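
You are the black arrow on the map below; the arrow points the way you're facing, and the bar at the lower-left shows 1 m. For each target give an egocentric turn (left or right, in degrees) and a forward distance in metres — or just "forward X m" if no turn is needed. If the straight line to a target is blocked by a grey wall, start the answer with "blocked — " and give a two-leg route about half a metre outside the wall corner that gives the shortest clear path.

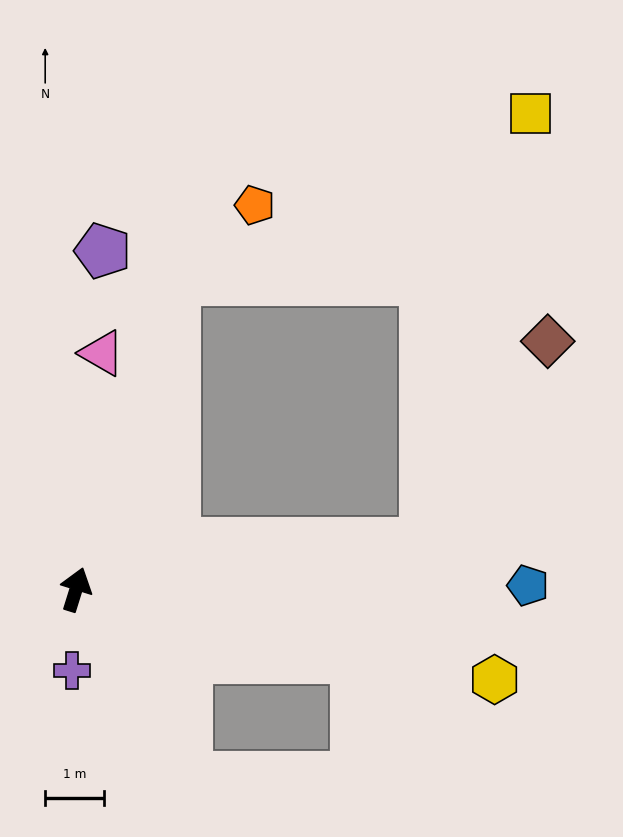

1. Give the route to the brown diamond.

blocked — turn right 65°, forward 5.9 m, then turn left 51°, forward 4.0 m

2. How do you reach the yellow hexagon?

turn right 85°, forward 7.2 m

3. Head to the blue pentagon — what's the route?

turn right 72°, forward 7.6 m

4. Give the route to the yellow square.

blocked — forward 5.5 m, then turn right 47°, forward 6.6 m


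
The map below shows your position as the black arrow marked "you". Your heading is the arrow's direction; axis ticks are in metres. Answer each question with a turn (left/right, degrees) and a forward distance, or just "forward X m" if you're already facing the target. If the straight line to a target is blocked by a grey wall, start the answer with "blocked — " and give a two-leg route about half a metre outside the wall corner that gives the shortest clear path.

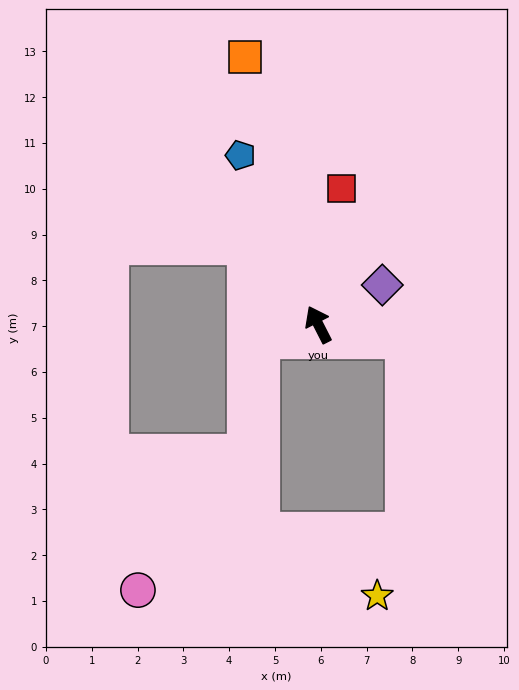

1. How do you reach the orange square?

turn right 12°, forward 6.0 m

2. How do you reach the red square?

turn right 37°, forward 3.0 m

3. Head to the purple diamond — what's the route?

turn right 85°, forward 1.6 m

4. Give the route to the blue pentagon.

turn right 2°, forward 4.1 m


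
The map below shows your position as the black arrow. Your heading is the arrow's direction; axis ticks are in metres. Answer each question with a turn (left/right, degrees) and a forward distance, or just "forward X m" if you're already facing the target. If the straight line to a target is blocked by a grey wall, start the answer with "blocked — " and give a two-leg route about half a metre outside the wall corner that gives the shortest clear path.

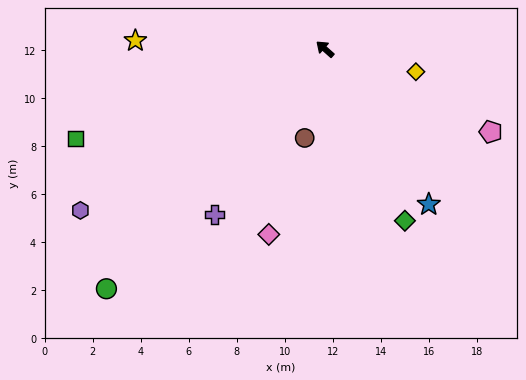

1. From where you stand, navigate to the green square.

turn left 61°, forward 11.0 m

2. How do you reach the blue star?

turn left 165°, forward 7.8 m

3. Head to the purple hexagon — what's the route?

turn left 75°, forward 12.2 m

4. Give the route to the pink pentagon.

turn right 165°, forward 7.7 m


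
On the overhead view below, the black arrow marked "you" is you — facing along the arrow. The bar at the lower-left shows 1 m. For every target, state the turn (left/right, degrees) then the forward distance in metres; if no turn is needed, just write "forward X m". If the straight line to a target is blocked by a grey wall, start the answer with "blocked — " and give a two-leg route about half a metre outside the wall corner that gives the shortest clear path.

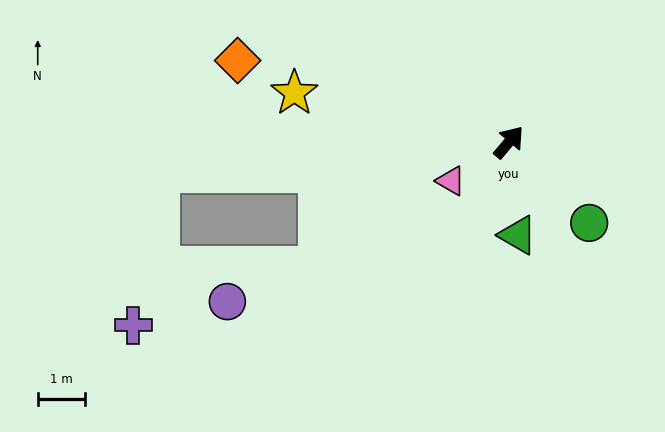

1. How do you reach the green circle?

turn right 95°, forward 2.4 m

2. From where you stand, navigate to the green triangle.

turn right 134°, forward 2.0 m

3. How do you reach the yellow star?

turn left 117°, forward 4.7 m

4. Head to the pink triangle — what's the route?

turn left 164°, forward 1.5 m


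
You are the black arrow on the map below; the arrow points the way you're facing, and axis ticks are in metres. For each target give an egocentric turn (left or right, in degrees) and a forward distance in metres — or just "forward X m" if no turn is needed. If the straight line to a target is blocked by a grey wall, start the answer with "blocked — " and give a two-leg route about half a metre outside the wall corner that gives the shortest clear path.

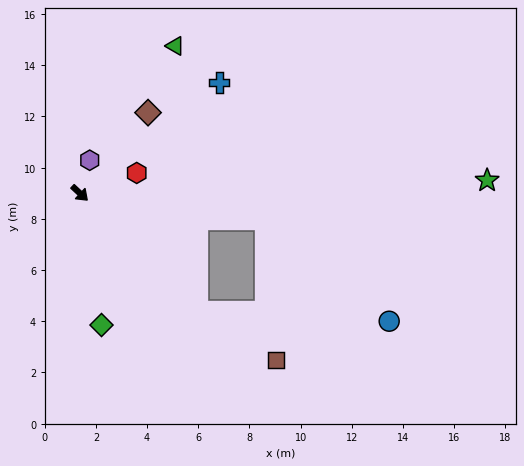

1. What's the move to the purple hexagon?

turn left 116°, forward 1.3 m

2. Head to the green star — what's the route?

turn left 45°, forward 15.9 m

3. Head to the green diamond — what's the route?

turn right 38°, forward 5.2 m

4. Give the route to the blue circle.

blocked — turn left 35°, forward 7.3 m, then turn right 31°, forward 6.3 m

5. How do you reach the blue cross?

turn left 82°, forward 7.0 m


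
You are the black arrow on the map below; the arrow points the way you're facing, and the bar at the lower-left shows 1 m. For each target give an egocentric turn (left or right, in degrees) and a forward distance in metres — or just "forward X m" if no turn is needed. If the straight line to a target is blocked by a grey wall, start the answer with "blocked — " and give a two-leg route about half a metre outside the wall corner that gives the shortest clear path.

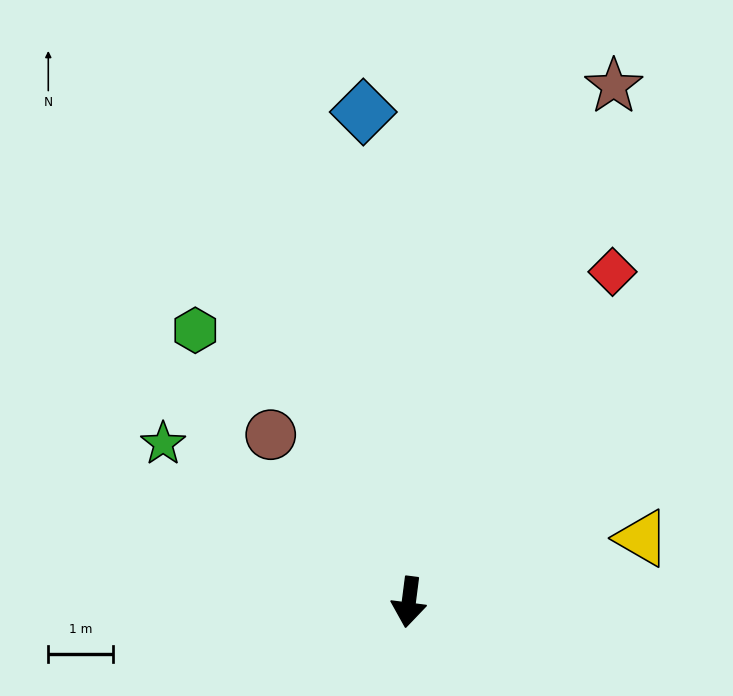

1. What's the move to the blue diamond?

turn right 167°, forward 7.7 m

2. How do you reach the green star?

turn right 116°, forward 4.5 m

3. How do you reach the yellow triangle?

turn left 113°, forward 3.8 m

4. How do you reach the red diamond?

turn left 156°, forward 6.0 m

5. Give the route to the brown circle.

turn right 133°, forward 3.4 m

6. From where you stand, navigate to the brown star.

turn left 166°, forward 8.6 m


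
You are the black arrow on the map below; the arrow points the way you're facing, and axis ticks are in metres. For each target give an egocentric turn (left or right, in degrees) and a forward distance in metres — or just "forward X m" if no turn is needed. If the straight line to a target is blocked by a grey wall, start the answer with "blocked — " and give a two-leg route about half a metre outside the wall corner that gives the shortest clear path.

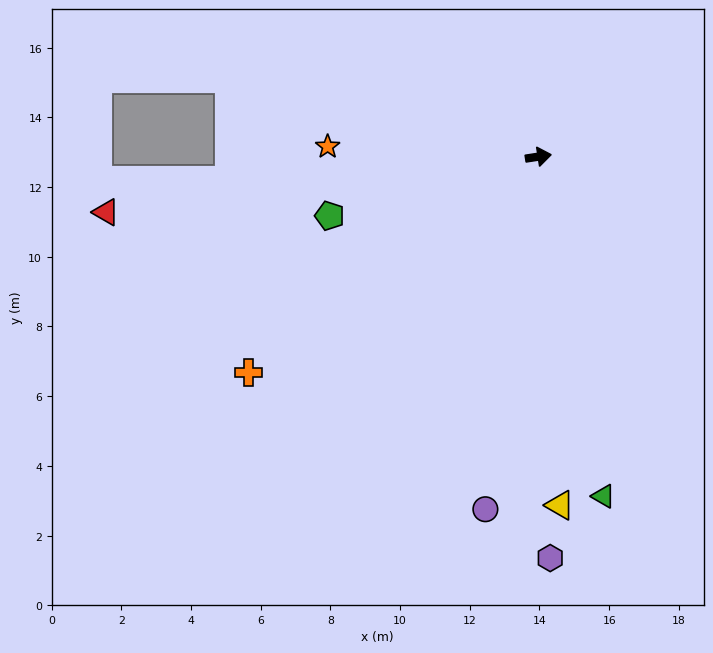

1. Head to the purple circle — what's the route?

turn right 107°, forward 10.2 m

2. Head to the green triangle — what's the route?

turn right 88°, forward 9.9 m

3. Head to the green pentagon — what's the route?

turn right 173°, forward 6.2 m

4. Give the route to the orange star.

turn left 168°, forward 6.1 m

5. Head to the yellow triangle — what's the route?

turn right 95°, forward 10.0 m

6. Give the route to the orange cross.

turn right 152°, forward 10.4 m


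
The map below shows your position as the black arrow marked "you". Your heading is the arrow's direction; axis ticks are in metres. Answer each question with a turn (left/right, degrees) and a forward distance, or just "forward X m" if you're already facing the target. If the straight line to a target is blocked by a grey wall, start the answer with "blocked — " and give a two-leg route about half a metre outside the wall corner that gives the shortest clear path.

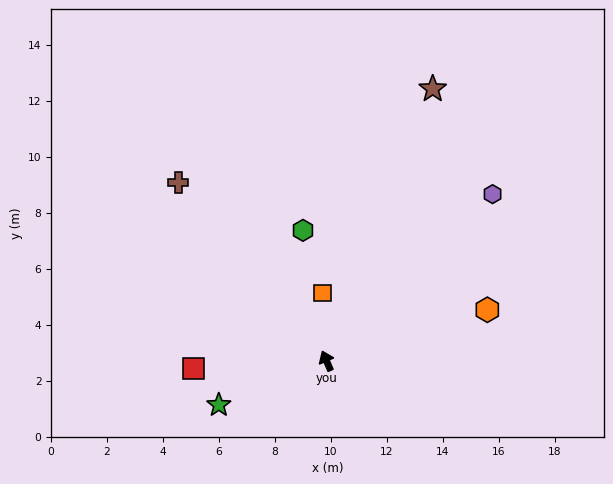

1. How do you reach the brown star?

turn right 45°, forward 10.4 m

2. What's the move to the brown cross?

turn left 17°, forward 8.3 m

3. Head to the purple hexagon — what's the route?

turn right 68°, forward 8.4 m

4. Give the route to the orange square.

turn right 20°, forward 2.4 m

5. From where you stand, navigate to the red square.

turn left 70°, forward 4.8 m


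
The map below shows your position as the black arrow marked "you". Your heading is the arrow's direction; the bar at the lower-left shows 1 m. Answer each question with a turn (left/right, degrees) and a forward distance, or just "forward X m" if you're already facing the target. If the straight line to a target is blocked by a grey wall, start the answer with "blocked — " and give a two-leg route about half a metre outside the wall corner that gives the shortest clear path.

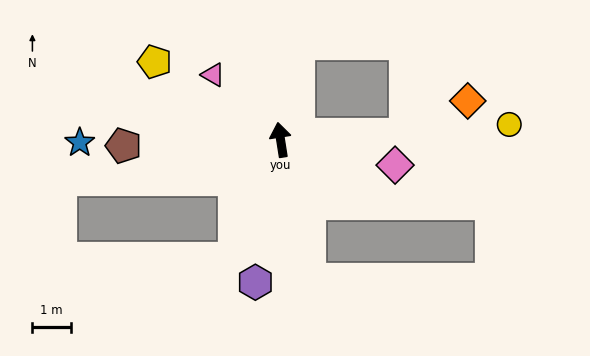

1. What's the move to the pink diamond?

turn right 111°, forward 3.0 m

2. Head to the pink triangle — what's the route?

turn left 37°, forward 2.4 m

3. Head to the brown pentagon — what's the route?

turn left 83°, forward 4.1 m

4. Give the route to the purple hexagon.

turn left 161°, forward 3.8 m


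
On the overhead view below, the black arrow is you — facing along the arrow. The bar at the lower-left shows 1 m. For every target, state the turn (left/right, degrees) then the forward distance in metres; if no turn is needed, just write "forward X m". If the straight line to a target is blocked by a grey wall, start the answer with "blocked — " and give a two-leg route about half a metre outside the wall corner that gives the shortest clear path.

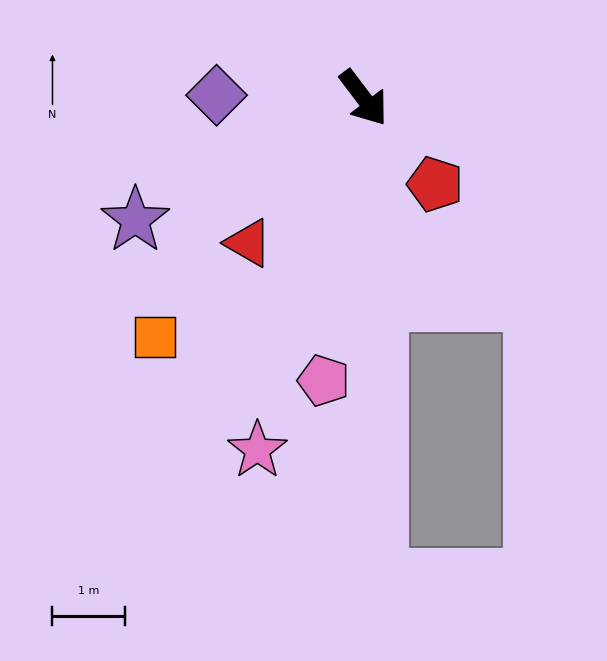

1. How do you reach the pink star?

turn right 54°, forward 5.1 m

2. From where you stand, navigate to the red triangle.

turn right 76°, forward 2.5 m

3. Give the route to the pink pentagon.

turn right 45°, forward 3.9 m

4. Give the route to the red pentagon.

turn left 3°, forward 1.5 m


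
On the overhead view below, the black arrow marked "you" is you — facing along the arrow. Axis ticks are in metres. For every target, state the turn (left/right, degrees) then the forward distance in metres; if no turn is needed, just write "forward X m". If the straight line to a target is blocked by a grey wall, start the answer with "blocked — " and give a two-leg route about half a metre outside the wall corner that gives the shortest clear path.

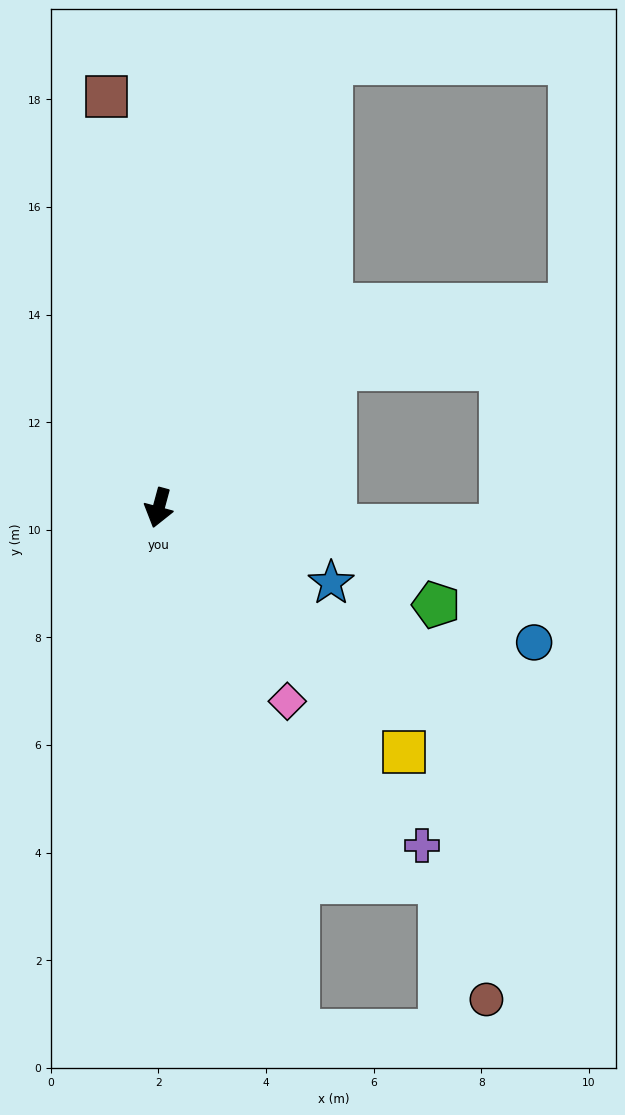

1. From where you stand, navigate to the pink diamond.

turn left 49°, forward 4.3 m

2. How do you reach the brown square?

turn right 158°, forward 7.7 m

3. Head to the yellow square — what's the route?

turn left 60°, forward 6.4 m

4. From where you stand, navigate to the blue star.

turn left 82°, forward 3.5 m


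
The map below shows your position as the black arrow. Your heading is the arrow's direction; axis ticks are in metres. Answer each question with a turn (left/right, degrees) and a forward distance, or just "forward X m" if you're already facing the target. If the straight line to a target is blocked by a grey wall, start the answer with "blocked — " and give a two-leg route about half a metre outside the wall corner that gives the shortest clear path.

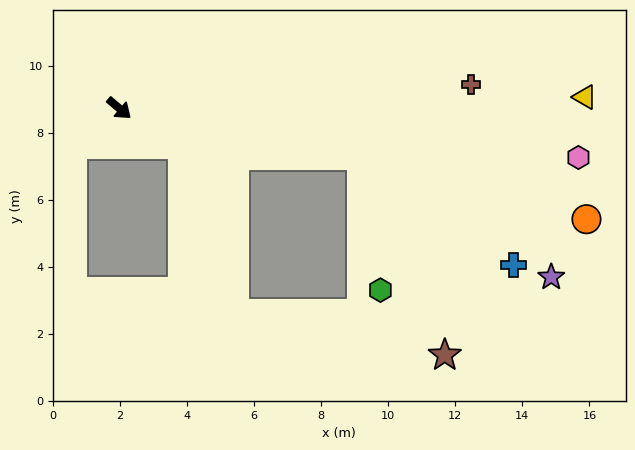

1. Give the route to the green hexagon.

blocked — turn left 29°, forward 7.4 m, then turn right 70°, forward 4.1 m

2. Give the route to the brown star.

blocked — turn left 29°, forward 7.4 m, then turn right 56°, forward 6.5 m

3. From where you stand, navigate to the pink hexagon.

turn left 34°, forward 13.8 m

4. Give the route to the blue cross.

blocked — turn left 29°, forward 7.4 m, then turn right 24°, forward 5.6 m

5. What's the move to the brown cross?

turn left 44°, forward 10.5 m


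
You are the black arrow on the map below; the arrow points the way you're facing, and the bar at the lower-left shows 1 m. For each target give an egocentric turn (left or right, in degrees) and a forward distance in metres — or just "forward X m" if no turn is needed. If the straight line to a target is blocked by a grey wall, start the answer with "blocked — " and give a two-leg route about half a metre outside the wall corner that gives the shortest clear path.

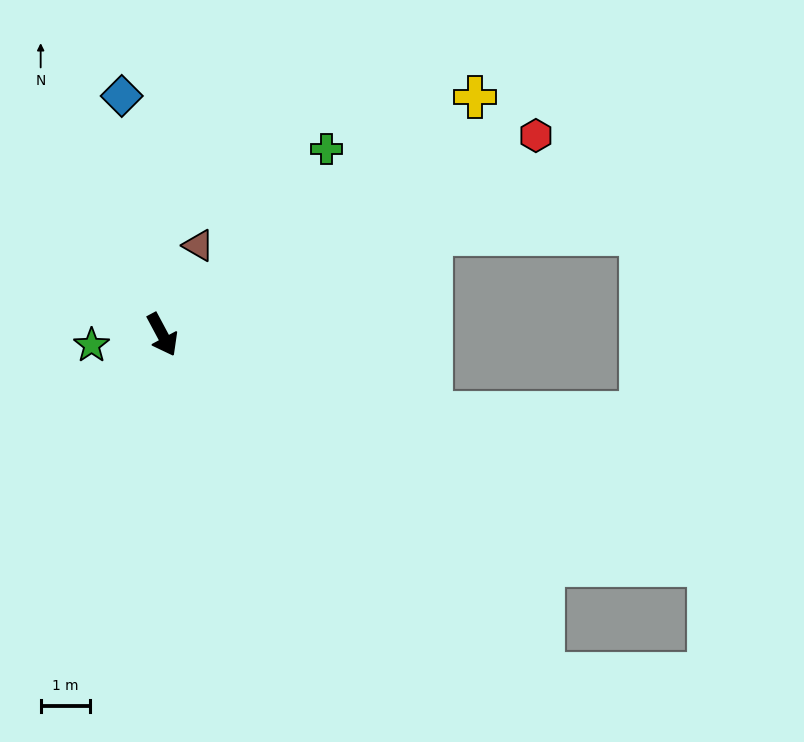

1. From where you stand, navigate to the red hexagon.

turn left 90°, forward 8.6 m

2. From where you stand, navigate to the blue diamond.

turn left 161°, forward 4.9 m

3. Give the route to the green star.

turn right 110°, forward 1.4 m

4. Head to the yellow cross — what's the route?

turn left 99°, forward 7.9 m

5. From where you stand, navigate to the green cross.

turn left 110°, forward 5.0 m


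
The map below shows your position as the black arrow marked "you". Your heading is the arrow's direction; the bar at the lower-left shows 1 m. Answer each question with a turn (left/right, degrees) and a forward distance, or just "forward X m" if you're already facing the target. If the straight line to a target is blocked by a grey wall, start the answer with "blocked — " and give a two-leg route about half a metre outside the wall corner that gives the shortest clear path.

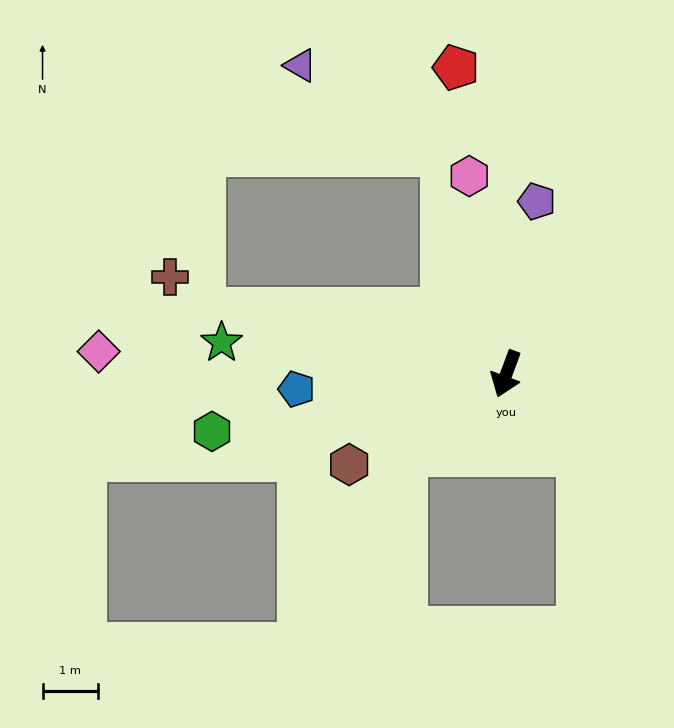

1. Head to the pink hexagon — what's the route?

turn right 149°, forward 3.6 m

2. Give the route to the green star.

turn right 76°, forward 5.1 m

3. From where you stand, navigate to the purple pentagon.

turn right 170°, forward 3.1 m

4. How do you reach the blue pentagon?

turn right 66°, forward 3.8 m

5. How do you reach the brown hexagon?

turn right 40°, forward 3.3 m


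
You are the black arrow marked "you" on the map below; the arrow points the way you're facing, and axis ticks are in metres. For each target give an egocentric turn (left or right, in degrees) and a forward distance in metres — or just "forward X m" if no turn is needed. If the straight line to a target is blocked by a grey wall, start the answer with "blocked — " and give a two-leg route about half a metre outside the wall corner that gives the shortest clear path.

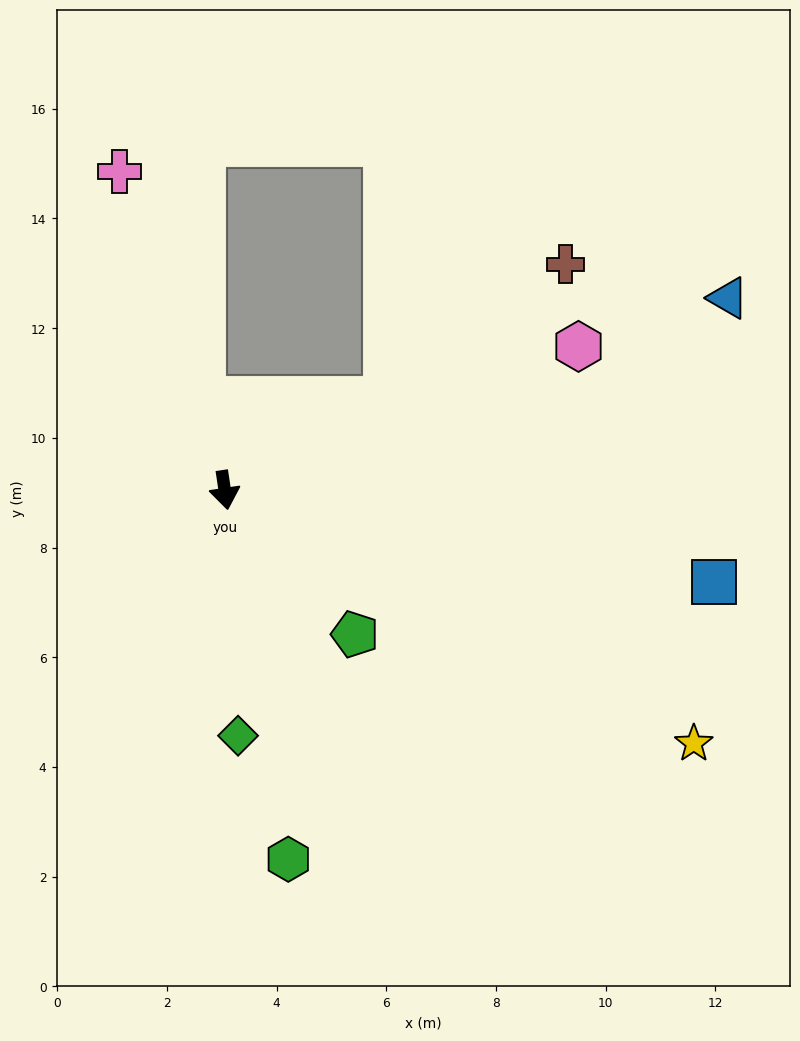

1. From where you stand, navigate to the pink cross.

turn right 170°, forward 6.1 m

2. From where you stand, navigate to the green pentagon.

turn left 34°, forward 3.5 m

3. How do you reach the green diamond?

turn right 5°, forward 4.5 m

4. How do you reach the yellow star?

turn left 53°, forward 9.7 m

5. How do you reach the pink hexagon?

turn left 104°, forward 7.0 m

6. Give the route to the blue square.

turn left 71°, forward 9.1 m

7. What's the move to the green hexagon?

forward 6.8 m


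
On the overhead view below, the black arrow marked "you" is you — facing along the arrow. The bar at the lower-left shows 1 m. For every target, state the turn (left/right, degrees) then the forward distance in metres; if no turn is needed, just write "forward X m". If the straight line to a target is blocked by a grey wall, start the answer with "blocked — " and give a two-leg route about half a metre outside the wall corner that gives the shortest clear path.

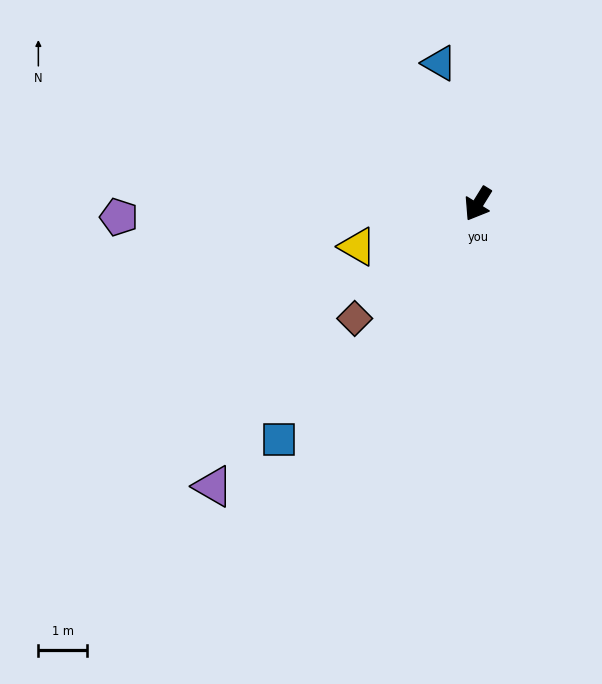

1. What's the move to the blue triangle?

turn right 133°, forward 3.0 m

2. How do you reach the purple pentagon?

turn right 56°, forward 7.4 m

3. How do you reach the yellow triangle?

turn right 39°, forward 2.6 m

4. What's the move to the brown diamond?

turn right 15°, forward 3.5 m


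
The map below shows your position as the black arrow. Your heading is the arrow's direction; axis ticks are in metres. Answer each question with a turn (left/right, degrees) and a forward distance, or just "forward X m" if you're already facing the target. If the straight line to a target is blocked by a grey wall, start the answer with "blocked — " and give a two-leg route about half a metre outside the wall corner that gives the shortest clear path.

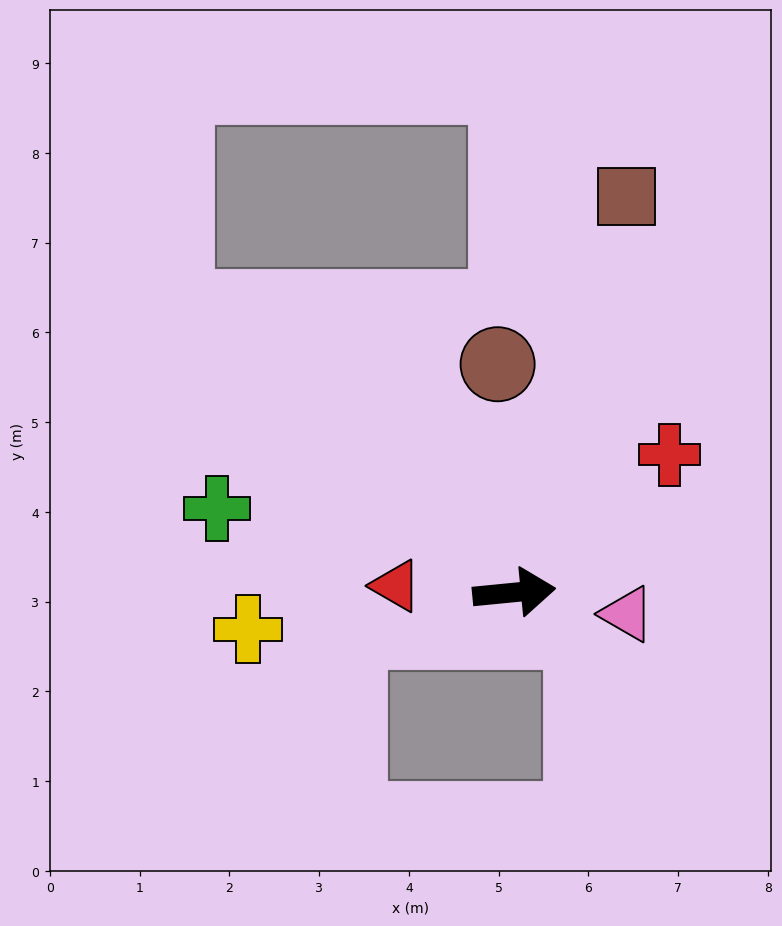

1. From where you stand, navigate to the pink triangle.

turn right 16°, forward 1.3 m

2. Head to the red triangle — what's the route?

turn left 171°, forward 1.3 m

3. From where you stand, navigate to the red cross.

turn left 36°, forward 2.3 m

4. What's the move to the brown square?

turn left 69°, forward 4.6 m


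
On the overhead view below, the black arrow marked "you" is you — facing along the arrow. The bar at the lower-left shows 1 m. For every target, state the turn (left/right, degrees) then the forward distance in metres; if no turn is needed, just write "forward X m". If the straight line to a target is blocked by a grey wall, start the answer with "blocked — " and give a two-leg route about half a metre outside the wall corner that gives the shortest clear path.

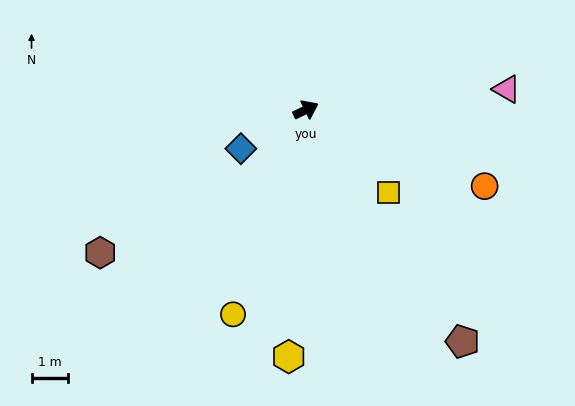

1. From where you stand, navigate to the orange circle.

turn right 49°, forward 5.4 m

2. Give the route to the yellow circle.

turn right 135°, forward 6.0 m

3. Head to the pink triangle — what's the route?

turn right 20°, forward 5.6 m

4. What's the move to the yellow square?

turn right 71°, forward 3.2 m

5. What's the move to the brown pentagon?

turn right 82°, forward 7.7 m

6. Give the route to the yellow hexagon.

turn right 120°, forward 6.8 m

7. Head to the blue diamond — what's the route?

turn right 175°, forward 2.1 m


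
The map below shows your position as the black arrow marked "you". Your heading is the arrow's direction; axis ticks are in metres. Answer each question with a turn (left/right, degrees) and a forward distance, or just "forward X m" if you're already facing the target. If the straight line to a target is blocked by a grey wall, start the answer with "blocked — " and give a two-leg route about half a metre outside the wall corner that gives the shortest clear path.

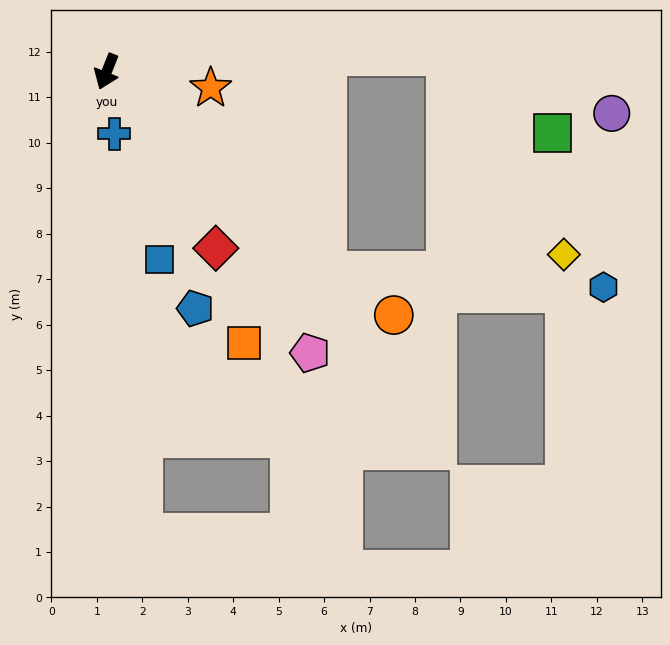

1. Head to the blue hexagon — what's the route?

blocked — turn left 70°, forward 6.5 m, then turn left 38°, forward 6.1 m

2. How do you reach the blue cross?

turn left 28°, forward 1.4 m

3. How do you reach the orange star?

turn left 103°, forward 2.3 m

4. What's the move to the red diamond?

turn left 53°, forward 4.6 m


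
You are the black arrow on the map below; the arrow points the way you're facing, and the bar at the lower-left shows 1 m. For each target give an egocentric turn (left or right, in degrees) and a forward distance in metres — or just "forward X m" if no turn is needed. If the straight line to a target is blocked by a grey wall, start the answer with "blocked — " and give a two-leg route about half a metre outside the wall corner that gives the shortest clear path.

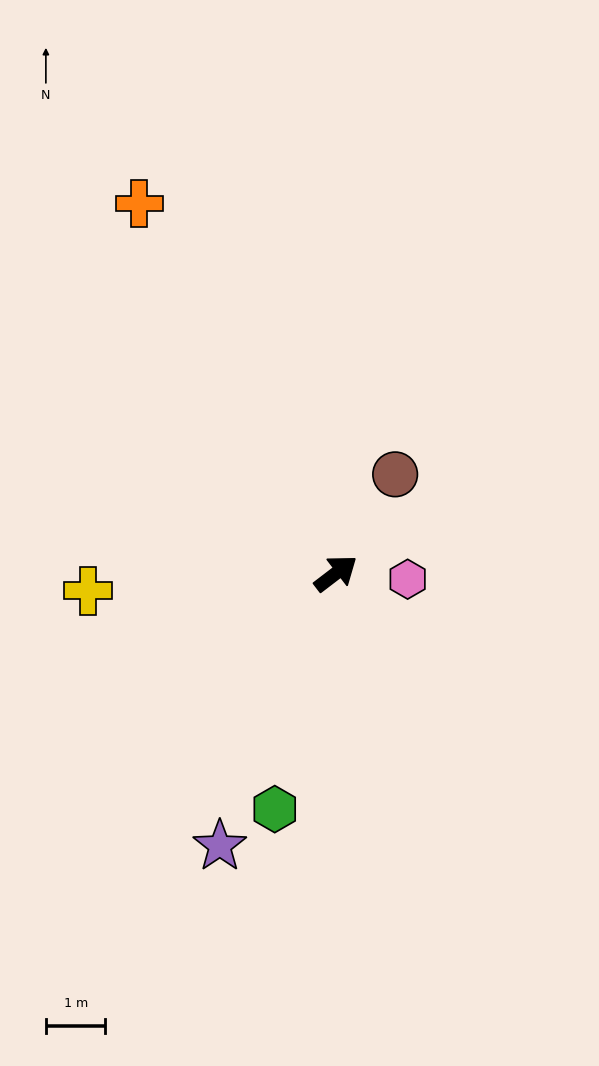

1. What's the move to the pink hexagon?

turn right 42°, forward 1.2 m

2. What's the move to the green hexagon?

turn right 142°, forward 4.1 m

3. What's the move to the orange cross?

turn left 81°, forward 7.0 m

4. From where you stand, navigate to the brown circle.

turn left 22°, forward 1.9 m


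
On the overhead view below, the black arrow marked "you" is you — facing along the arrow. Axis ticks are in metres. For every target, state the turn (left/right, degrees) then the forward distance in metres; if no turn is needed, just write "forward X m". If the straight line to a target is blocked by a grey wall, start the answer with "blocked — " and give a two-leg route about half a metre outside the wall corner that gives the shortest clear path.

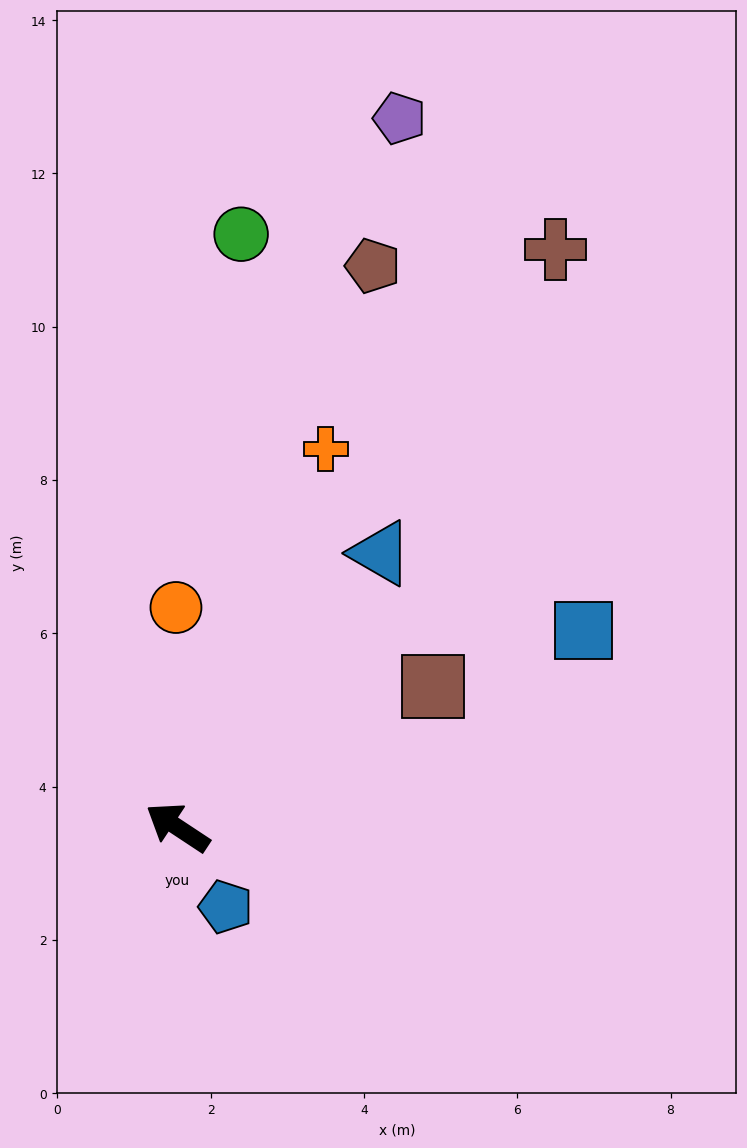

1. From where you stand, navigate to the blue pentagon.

turn left 155°, forward 1.2 m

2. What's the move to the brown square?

turn right 118°, forward 3.8 m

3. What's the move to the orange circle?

turn right 56°, forward 2.9 m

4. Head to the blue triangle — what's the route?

turn right 93°, forward 4.4 m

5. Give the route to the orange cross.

turn right 78°, forward 5.3 m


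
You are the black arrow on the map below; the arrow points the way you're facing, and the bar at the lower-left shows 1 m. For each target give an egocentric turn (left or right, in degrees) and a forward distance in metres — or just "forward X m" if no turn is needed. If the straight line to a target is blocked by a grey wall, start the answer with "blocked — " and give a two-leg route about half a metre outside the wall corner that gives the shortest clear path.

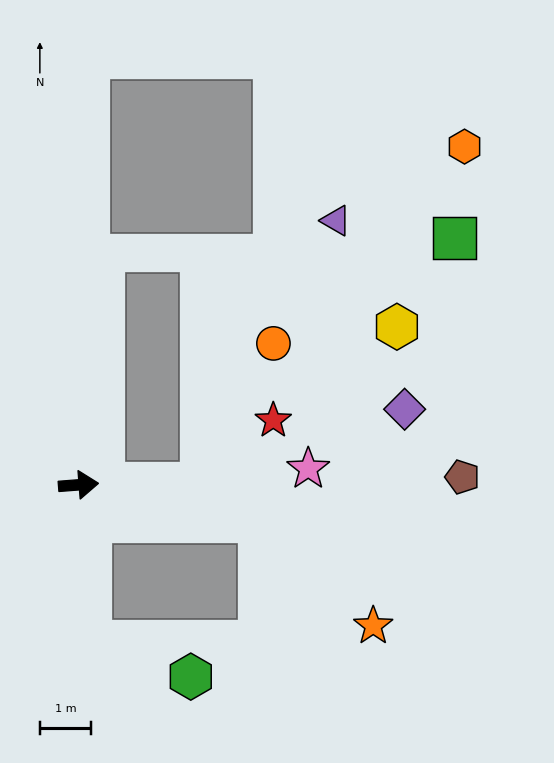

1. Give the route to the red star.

blocked — turn right 4°, forward 2.4 m, then turn left 41°, forward 1.9 m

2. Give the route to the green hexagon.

blocked — turn right 90°, forward 3.1 m, then turn left 67°, forward 2.1 m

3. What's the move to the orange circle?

blocked — turn right 4°, forward 2.4 m, then turn left 63°, forward 3.1 m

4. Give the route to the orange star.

blocked — turn right 16°, forward 3.6 m, then turn right 31°, forward 3.0 m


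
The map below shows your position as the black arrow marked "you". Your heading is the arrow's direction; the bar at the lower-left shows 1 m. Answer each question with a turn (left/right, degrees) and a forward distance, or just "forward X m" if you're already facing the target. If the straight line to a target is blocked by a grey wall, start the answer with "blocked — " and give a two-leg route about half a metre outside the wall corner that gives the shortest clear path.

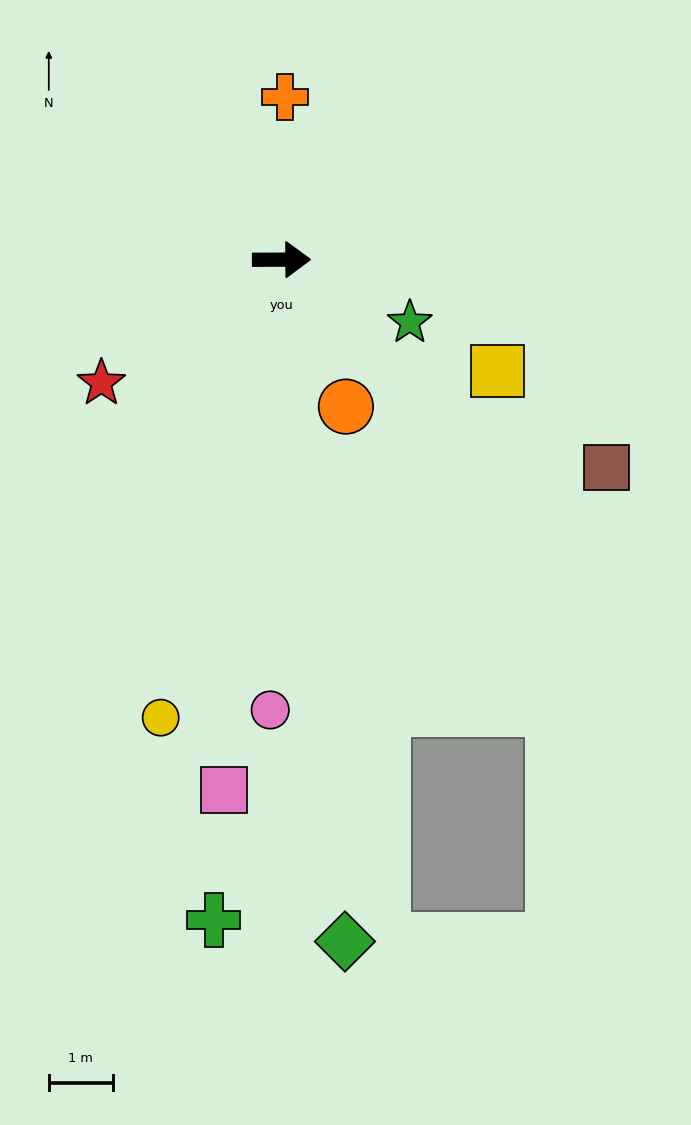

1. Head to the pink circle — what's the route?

turn right 92°, forward 7.0 m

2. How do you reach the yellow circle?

turn right 105°, forward 7.4 m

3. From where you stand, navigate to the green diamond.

turn right 85°, forward 10.7 m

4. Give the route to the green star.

turn right 26°, forward 2.2 m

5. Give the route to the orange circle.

turn right 67°, forward 2.5 m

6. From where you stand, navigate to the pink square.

turn right 96°, forward 8.3 m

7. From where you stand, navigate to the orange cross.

turn left 89°, forward 2.5 m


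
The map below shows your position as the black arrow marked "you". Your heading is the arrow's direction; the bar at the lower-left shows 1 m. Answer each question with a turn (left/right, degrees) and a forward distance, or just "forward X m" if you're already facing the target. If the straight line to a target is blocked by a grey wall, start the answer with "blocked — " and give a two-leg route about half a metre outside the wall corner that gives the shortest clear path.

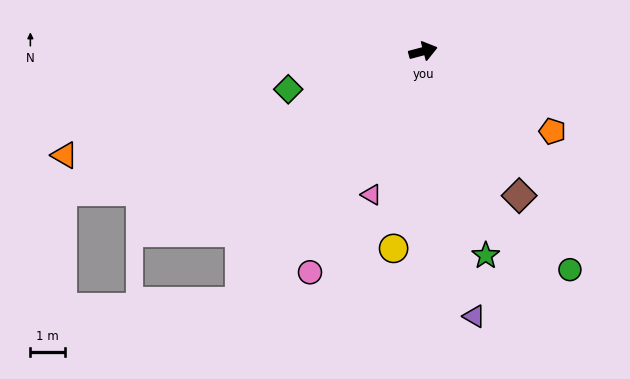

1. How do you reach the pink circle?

turn right 132°, forward 7.1 m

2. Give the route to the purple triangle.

turn right 94°, forward 7.7 m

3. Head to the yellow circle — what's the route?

turn right 113°, forward 5.7 m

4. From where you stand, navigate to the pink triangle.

turn right 125°, forward 4.4 m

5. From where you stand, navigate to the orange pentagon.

turn right 47°, forward 4.4 m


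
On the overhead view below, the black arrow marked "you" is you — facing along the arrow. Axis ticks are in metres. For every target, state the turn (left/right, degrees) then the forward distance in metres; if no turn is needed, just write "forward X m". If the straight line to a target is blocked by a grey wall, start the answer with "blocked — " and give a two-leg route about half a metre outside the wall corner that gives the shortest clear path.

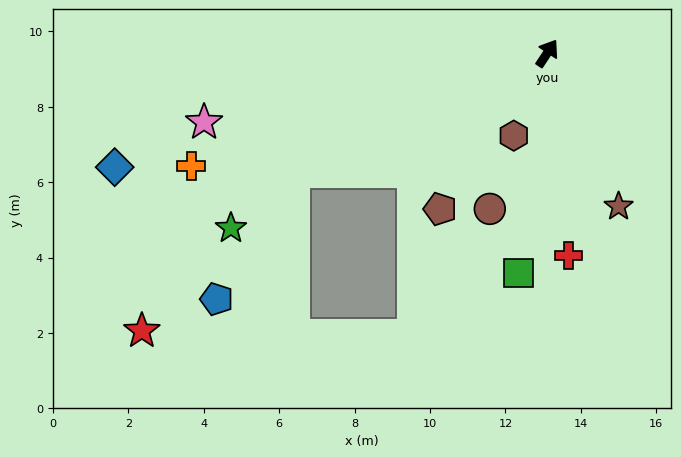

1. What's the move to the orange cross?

turn left 141°, forward 9.9 m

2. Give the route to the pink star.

turn left 135°, forward 9.3 m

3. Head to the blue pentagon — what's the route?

blocked — turn left 149°, forward 7.4 m, then turn left 33°, forward 3.9 m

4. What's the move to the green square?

turn right 154°, forward 5.9 m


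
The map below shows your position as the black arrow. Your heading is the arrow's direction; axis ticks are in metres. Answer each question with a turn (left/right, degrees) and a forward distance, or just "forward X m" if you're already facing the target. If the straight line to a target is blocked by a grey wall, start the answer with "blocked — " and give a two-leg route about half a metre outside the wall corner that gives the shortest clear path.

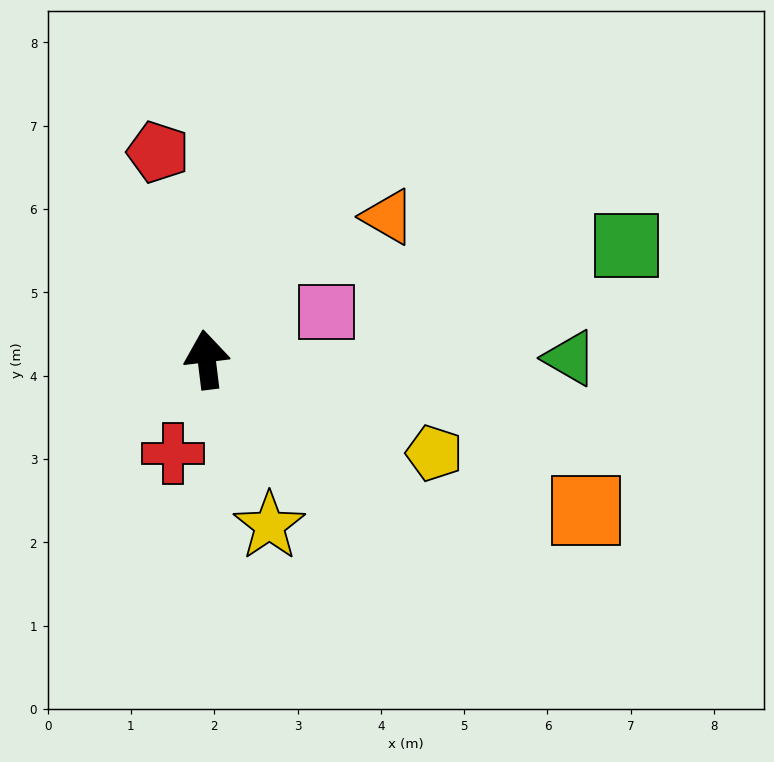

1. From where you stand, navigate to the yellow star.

turn right 166°, forward 2.1 m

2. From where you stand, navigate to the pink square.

turn right 75°, forward 1.5 m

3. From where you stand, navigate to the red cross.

turn left 153°, forward 1.2 m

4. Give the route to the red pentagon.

turn left 6°, forward 2.6 m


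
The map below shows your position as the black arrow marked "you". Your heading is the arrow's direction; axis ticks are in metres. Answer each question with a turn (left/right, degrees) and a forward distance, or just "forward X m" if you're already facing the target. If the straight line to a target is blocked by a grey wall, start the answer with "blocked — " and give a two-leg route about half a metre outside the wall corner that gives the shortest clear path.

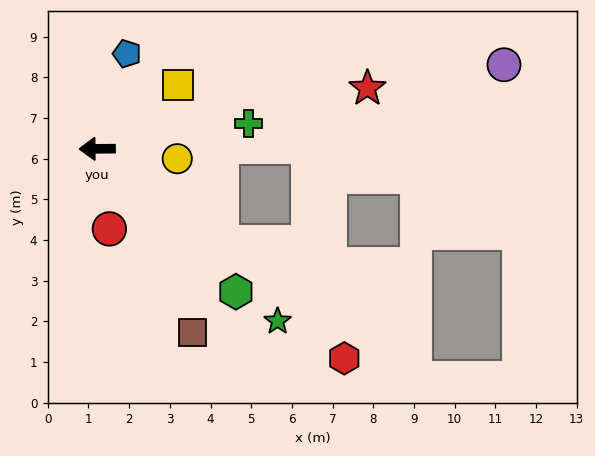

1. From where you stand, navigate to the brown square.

turn left 117°, forward 5.1 m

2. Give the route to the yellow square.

turn right 142°, forward 2.5 m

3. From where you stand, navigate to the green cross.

turn right 171°, forward 3.8 m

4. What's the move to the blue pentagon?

turn right 108°, forward 2.4 m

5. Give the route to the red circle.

turn left 98°, forward 2.0 m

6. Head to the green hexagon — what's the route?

turn left 134°, forward 4.9 m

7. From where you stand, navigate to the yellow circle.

turn left 172°, forward 2.0 m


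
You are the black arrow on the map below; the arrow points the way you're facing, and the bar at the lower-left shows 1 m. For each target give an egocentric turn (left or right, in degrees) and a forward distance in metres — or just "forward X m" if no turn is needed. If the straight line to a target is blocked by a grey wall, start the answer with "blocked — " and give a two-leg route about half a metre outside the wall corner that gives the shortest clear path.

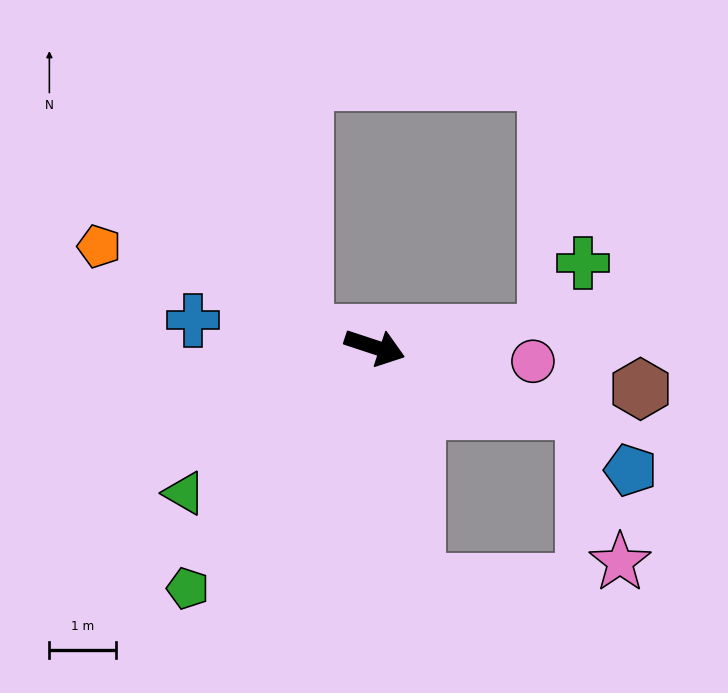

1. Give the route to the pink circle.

turn left 13°, forward 2.4 m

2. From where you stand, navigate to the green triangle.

turn right 124°, forward 3.6 m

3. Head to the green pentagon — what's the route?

turn right 110°, forward 4.6 m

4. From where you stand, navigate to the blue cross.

turn right 170°, forward 2.8 m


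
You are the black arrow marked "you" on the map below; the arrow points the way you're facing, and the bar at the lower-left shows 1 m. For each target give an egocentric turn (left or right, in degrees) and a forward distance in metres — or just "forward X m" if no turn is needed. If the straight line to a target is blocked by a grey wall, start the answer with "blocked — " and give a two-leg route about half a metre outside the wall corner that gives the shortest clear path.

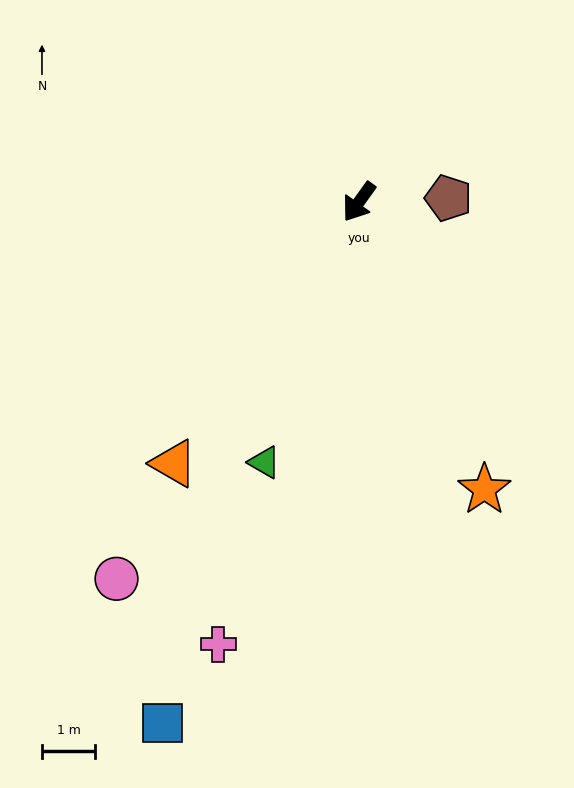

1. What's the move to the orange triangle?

forward 6.0 m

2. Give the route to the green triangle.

turn left 16°, forward 5.2 m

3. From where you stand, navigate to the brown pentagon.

turn left 128°, forward 1.7 m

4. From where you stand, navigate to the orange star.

turn left 59°, forward 5.9 m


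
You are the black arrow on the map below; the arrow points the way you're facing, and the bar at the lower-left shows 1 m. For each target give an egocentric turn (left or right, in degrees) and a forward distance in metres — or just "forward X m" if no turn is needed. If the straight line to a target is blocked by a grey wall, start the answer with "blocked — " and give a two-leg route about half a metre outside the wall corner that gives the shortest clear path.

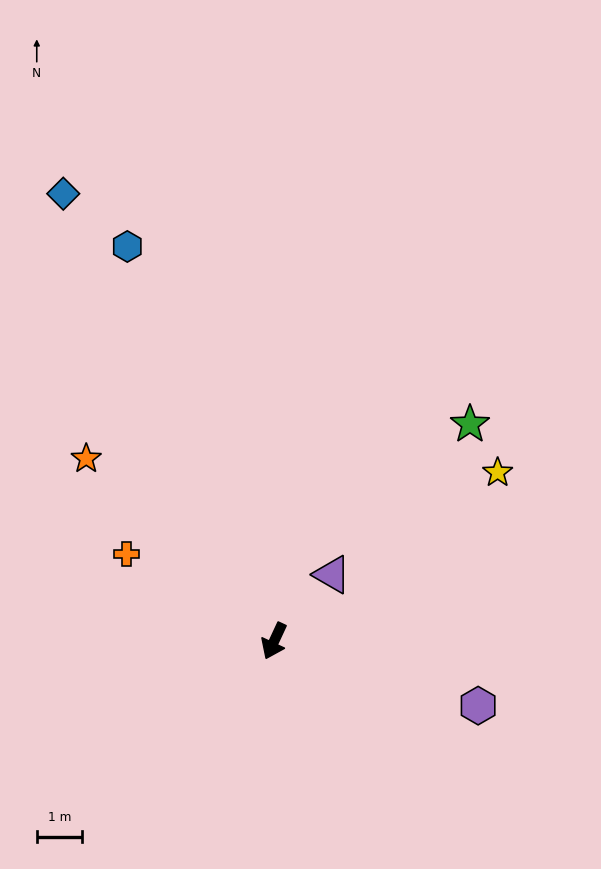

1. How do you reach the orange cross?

turn right 96°, forward 3.8 m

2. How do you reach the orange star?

turn right 109°, forward 5.8 m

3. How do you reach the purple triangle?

turn left 164°, forward 2.0 m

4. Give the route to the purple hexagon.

turn left 97°, forward 4.7 m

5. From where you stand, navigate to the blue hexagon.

turn right 135°, forward 9.3 m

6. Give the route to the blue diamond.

turn right 130°, forward 11.0 m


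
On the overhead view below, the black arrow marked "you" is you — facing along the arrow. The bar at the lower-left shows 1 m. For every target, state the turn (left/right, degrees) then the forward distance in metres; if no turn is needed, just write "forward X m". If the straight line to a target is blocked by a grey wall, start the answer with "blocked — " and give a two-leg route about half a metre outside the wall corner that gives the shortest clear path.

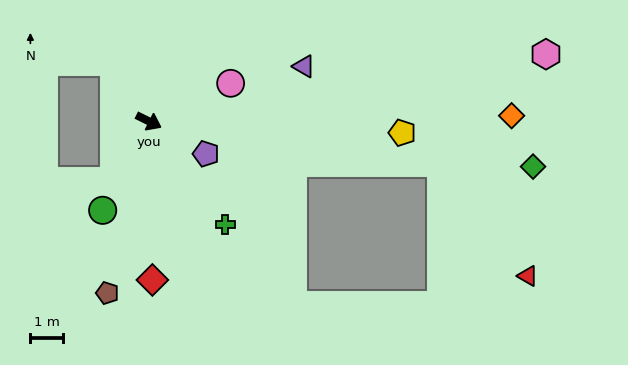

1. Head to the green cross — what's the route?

turn right 27°, forward 3.9 m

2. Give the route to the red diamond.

turn right 62°, forward 4.8 m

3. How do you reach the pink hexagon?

turn left 36°, forward 12.3 m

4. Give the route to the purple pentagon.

turn right 3°, forward 2.0 m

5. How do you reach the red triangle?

blocked — turn left 18°, forward 9.0 m, then turn right 44°, forward 4.3 m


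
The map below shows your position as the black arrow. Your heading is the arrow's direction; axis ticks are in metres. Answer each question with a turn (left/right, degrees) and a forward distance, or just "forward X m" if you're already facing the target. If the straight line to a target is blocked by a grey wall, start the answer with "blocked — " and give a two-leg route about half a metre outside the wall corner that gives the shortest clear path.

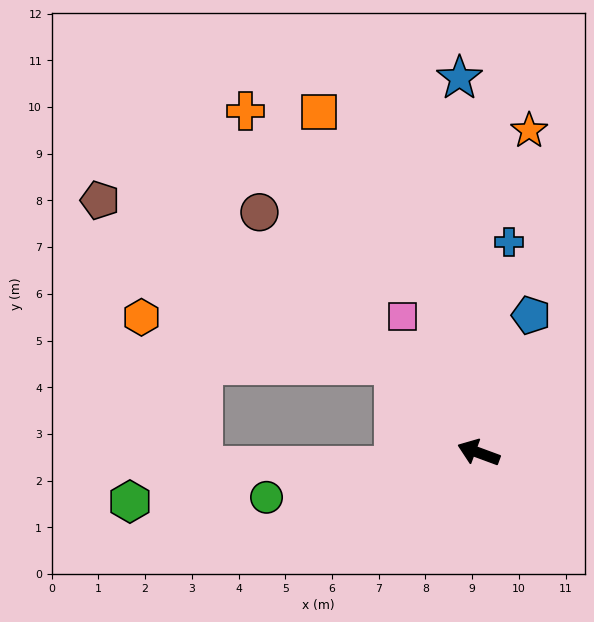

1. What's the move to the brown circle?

turn right 27°, forward 7.0 m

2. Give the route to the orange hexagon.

blocked — turn right 26°, forward 2.6 m, then turn left 36°, forward 5.5 m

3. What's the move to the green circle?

turn left 32°, forward 4.6 m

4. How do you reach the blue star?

turn right 67°, forward 8.0 m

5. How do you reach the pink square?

turn right 41°, forward 3.3 m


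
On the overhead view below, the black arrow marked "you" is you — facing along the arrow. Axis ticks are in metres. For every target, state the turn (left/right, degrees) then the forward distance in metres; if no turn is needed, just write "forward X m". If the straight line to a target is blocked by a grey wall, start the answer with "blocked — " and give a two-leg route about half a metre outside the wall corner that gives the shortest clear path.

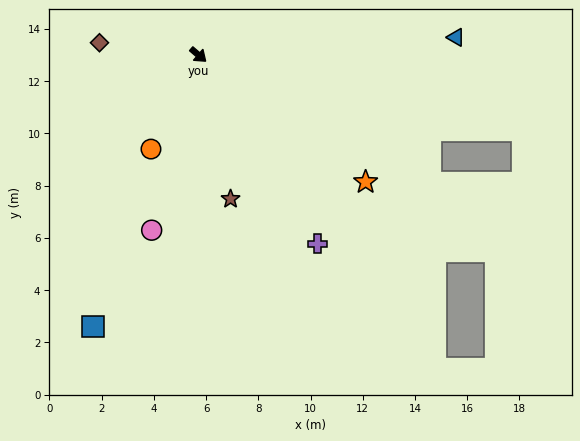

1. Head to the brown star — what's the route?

turn right 37°, forward 5.7 m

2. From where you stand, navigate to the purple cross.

turn right 17°, forward 8.5 m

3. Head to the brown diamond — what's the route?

turn right 146°, forward 3.8 m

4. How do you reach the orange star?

turn left 3°, forward 8.0 m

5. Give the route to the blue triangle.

turn left 45°, forward 9.9 m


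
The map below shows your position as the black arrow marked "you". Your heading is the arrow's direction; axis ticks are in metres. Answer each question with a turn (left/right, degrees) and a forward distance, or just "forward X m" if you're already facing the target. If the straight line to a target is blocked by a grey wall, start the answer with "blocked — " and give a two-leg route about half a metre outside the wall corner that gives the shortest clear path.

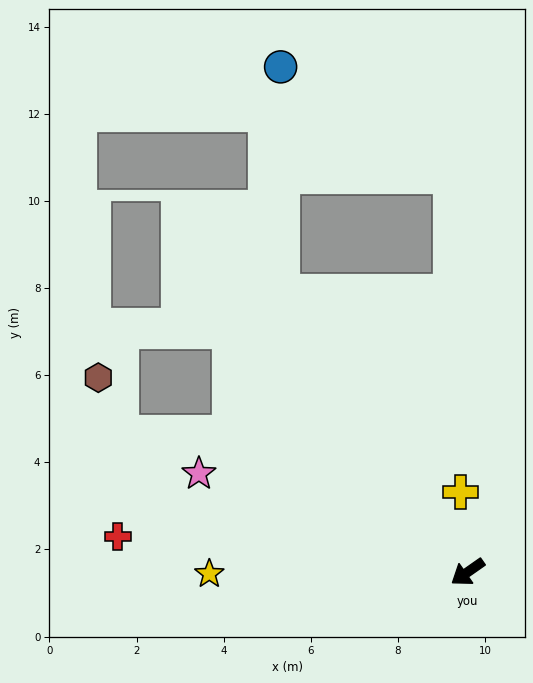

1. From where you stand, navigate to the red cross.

turn right 41°, forward 8.1 m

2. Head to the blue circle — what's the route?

blocked — turn right 91°, forward 7.7 m, then turn right 34°, forward 5.2 m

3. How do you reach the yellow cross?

turn right 120°, forward 1.9 m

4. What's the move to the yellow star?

turn right 35°, forward 5.9 m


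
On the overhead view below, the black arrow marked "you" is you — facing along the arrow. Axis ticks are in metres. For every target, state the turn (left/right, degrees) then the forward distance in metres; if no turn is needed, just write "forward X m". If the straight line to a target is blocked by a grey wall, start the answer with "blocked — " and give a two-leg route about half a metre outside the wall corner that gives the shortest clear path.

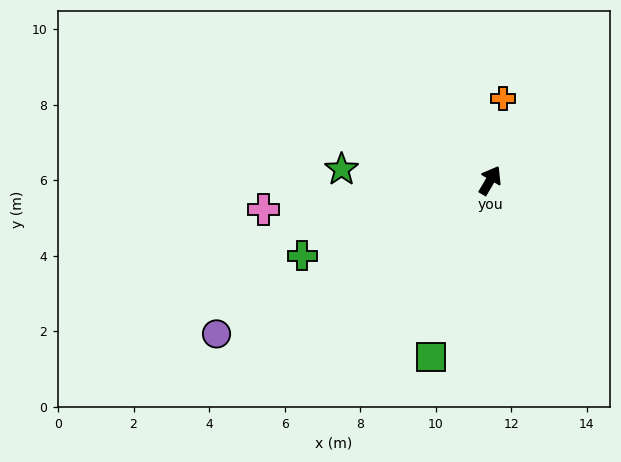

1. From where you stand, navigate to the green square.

turn right 168°, forward 4.9 m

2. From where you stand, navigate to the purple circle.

turn left 150°, forward 8.3 m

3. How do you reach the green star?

turn left 116°, forward 3.9 m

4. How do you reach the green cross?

turn left 142°, forward 5.4 m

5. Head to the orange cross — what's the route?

turn left 21°, forward 2.2 m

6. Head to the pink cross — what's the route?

turn left 128°, forward 6.1 m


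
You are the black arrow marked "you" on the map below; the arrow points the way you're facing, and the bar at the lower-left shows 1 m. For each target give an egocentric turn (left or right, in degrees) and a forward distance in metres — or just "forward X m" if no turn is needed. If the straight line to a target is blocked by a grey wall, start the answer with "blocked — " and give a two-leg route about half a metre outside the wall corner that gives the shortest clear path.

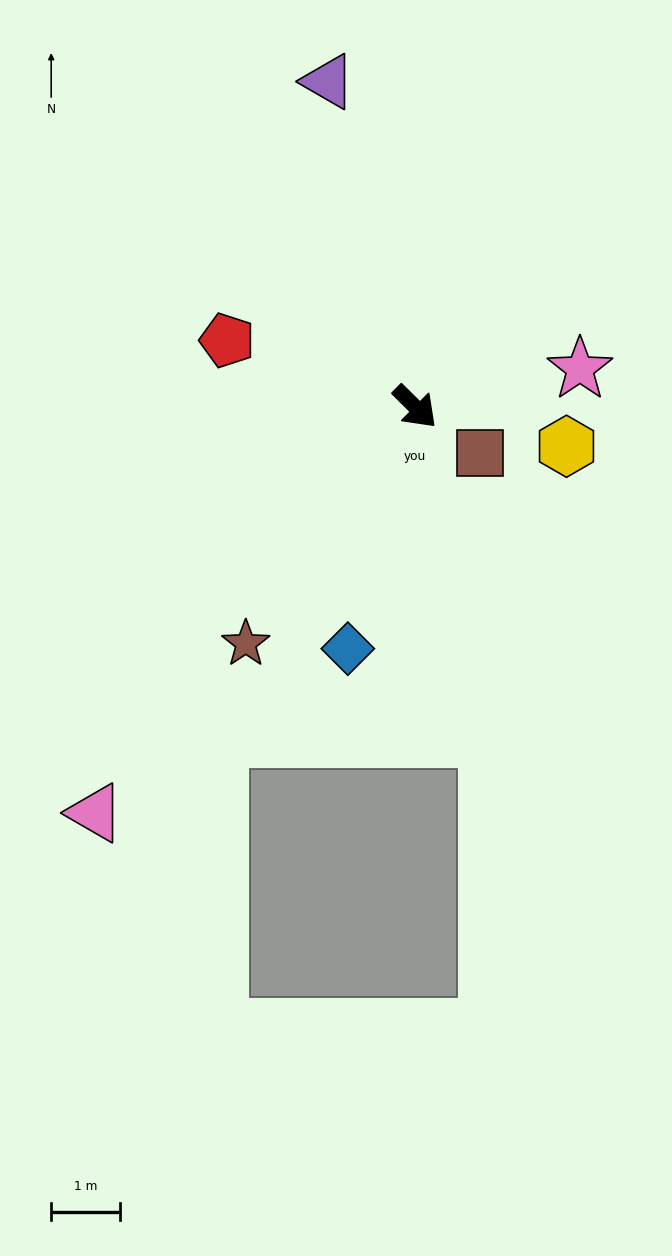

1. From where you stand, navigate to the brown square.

turn left 9°, forward 1.1 m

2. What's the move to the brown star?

turn right 81°, forward 4.2 m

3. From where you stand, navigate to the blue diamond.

turn right 61°, forward 3.6 m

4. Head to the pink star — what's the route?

turn left 58°, forward 2.4 m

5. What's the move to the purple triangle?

turn left 150°, forward 4.9 m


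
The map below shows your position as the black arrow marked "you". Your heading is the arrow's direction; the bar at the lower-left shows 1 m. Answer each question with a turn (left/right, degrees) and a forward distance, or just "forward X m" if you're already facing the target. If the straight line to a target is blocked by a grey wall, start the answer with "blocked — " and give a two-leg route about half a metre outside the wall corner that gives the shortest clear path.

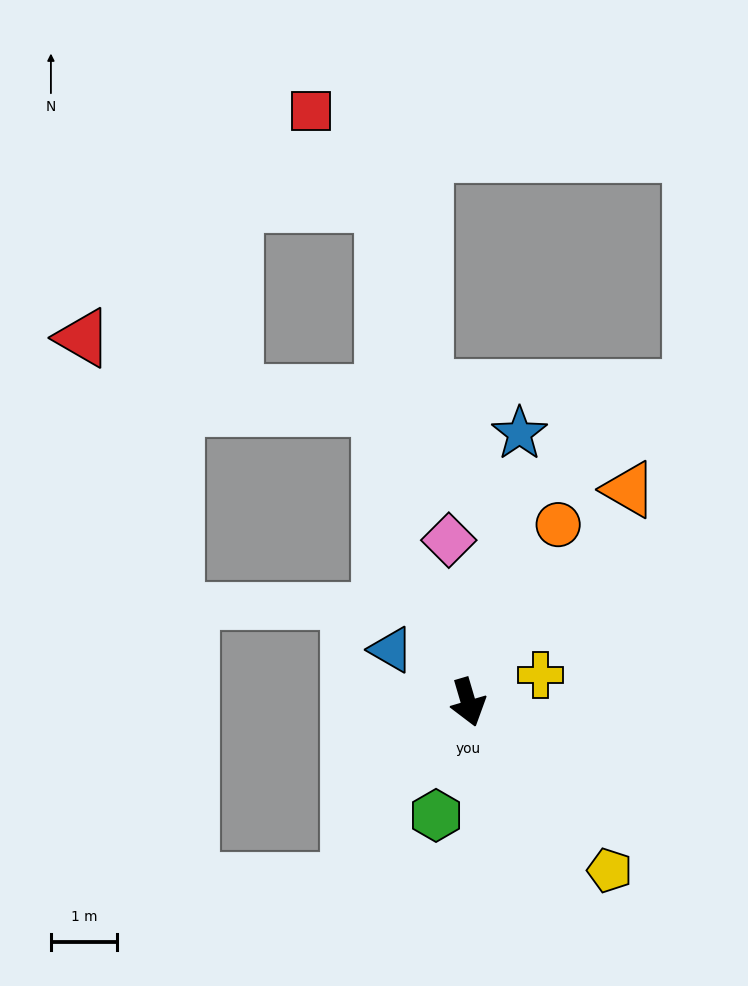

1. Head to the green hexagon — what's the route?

turn right 32°, forward 1.8 m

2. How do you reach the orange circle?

turn left 137°, forward 3.0 m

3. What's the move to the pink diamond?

turn left 170°, forward 2.5 m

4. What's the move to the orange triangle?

turn left 127°, forward 4.0 m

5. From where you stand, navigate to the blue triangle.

turn right 141°, forward 1.4 m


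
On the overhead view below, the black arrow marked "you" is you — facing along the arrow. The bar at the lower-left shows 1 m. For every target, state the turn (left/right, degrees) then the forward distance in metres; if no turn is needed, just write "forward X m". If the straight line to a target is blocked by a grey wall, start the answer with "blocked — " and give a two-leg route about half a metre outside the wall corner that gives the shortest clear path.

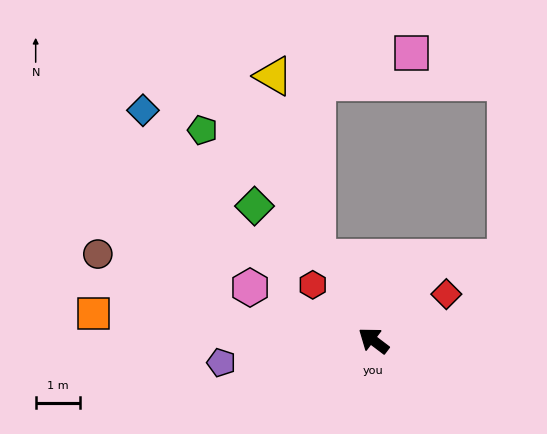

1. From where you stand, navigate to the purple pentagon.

turn left 45°, forward 3.5 m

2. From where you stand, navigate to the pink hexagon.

turn left 14°, forward 3.0 m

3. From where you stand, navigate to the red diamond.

turn right 110°, forward 1.9 m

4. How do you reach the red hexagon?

turn right 5°, forward 1.9 m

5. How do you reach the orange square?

turn left 32°, forward 6.3 m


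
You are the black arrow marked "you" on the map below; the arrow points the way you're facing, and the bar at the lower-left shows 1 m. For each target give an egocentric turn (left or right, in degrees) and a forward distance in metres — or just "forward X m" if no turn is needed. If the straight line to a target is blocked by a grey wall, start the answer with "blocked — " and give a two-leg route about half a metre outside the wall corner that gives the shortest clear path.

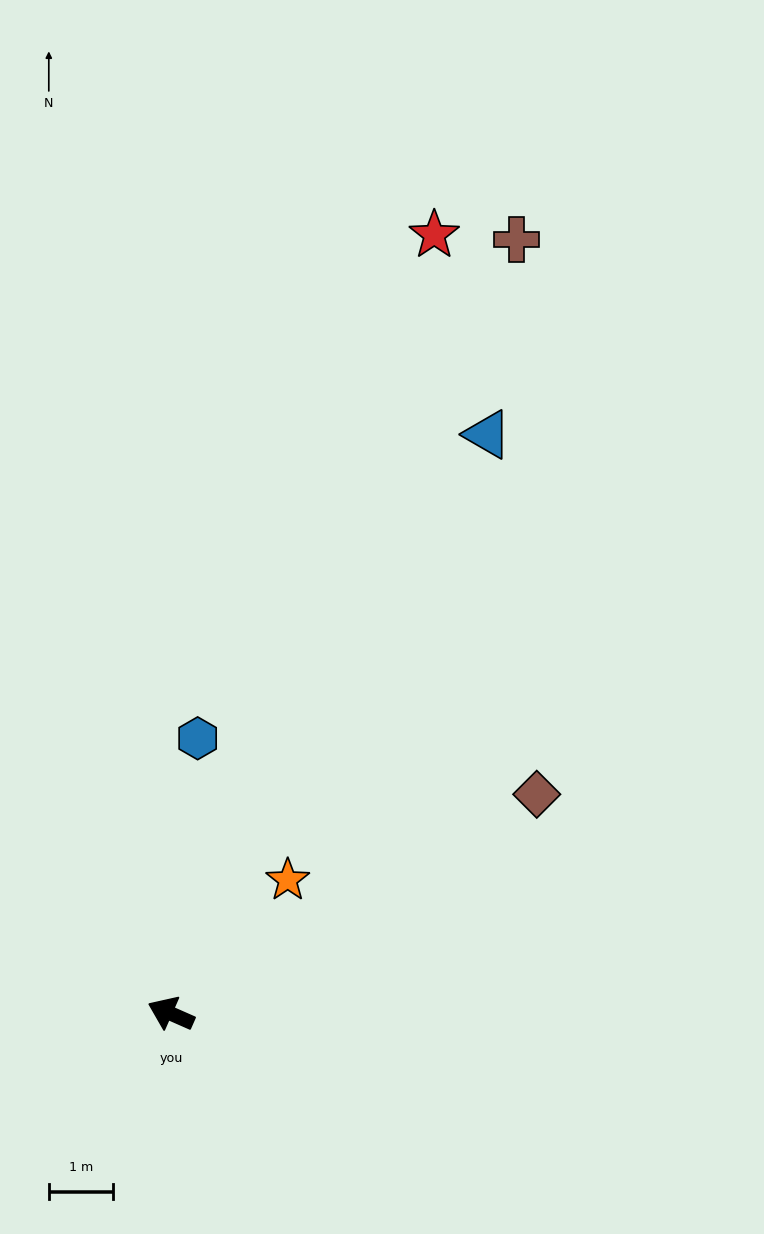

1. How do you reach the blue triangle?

turn right 95°, forward 10.2 m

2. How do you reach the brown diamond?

turn right 125°, forward 6.6 m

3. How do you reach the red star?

turn right 85°, forward 12.7 m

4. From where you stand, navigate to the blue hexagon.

turn right 72°, forward 4.3 m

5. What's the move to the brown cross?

turn right 90°, forward 13.1 m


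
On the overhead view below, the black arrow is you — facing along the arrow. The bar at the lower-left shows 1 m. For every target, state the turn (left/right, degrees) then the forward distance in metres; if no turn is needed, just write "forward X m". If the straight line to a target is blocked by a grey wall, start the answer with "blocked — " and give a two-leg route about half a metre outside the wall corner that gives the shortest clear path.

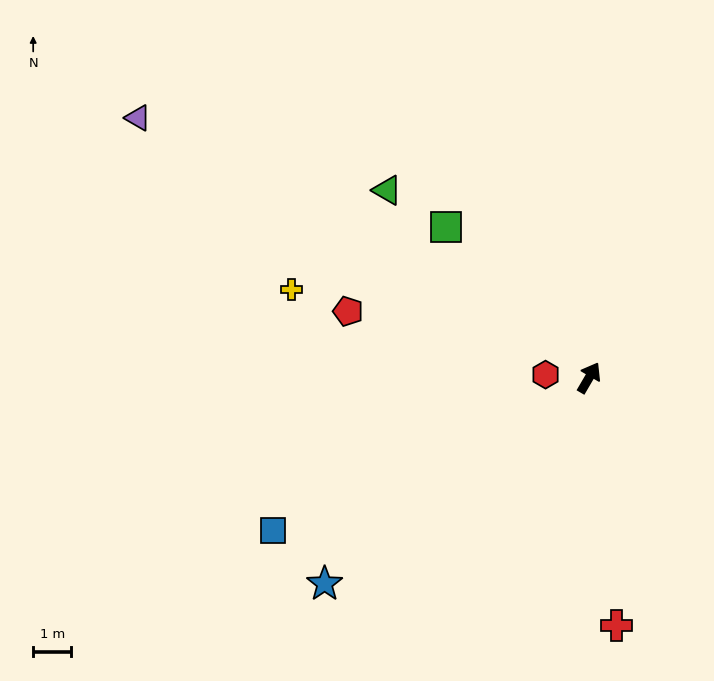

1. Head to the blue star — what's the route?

turn left 158°, forward 8.8 m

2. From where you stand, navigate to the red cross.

turn right 143°, forward 6.6 m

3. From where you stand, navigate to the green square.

turn left 74°, forward 5.5 m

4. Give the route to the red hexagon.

turn left 116°, forward 1.1 m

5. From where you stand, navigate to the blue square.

turn left 146°, forward 9.2 m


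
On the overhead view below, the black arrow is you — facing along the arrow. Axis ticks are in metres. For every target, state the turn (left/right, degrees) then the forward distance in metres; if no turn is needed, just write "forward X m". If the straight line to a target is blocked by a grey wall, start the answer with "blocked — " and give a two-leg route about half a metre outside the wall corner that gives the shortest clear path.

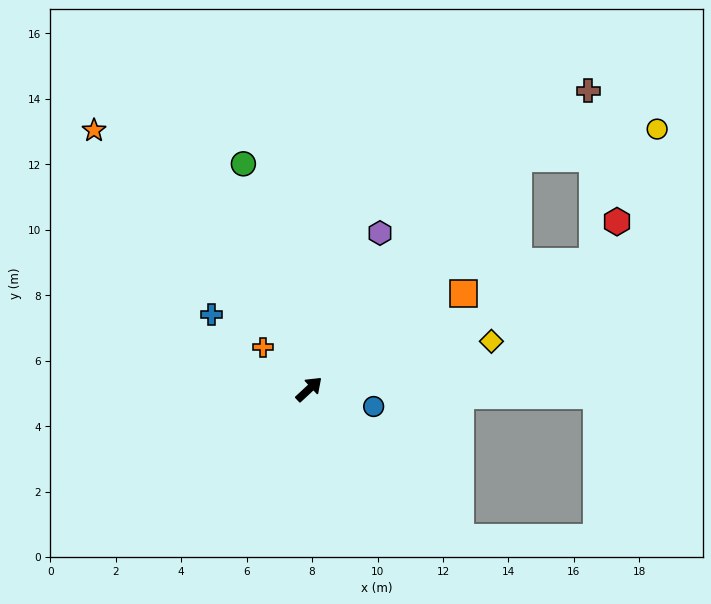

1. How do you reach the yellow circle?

blocked — turn left 5°, forward 9.5 m, then turn right 36°, forward 4.3 m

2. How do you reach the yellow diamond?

turn right 28°, forward 5.8 m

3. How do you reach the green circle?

turn left 63°, forward 7.2 m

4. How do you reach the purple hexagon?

turn left 23°, forward 5.2 m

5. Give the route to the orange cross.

turn left 95°, forward 1.9 m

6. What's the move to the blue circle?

turn right 58°, forward 2.0 m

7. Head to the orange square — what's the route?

turn right 11°, forward 5.6 m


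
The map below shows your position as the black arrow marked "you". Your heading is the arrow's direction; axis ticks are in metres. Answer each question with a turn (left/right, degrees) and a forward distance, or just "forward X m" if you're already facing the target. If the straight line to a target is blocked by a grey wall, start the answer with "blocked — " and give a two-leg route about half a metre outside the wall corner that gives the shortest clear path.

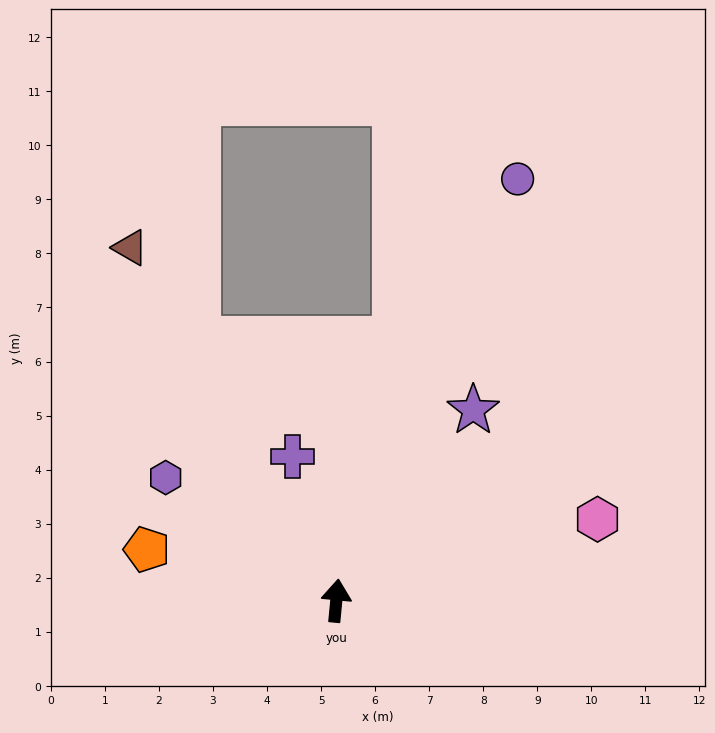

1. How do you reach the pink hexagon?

turn right 67°, forward 5.1 m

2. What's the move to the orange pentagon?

turn left 80°, forward 3.6 m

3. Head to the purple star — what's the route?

turn right 30°, forward 4.3 m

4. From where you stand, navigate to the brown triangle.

turn left 36°, forward 7.6 m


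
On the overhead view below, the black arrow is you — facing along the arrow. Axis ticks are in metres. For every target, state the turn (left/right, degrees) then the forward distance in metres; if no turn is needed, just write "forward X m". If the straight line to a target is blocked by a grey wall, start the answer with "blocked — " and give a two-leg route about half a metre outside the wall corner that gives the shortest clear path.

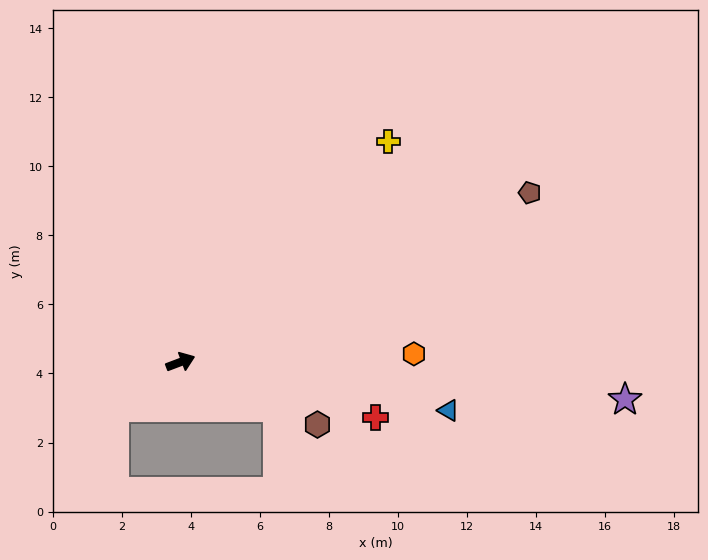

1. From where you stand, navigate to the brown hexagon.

turn right 45°, forward 4.4 m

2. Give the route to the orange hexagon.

turn right 19°, forward 6.8 m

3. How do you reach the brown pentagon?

turn left 5°, forward 11.2 m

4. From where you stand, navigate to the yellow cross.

turn left 26°, forward 8.8 m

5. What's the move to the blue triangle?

turn right 31°, forward 7.9 m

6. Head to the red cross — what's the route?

turn right 37°, forward 5.9 m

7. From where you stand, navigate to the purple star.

turn right 26°, forward 12.9 m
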